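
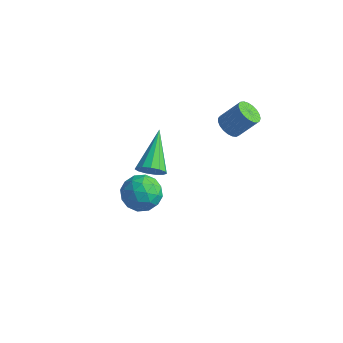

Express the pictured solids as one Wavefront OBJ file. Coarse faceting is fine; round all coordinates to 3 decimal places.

v -0.297 1.754 2.236
v 0.119 1.996 1.814
v 0.813 2.527 2.802
v 0.397 2.286 3.224
v -0.06 2.192 1.834
v 0.635 2.723 2.823
v -0.28 2.313 1.923
v 0.415 2.844 2.912
v -0.502 2.337 2.067
v 0.192 2.868 3.056
v -0.69 2.26 2.24
v 0.005 2.791 3.228
v -0.809 2.096 2.412
v -0.115 2.627 3.4
v -0.84 1.873 2.553
v -0.146 2.404 3.542
v -0.777 1.629 2.64
v -0.083 2.16 3.629
v -0.631 1.407 2.657
v 0.063 1.938 3.646
v -0.428 1.245 2.601
v 0.267 1.776 3.59
v -0.201 1.171 2.482
v 0.493 1.703 3.47
v 0.008 1.198 2.32
v 0.703 1.73 3.309
v 0.165 1.321 2.144
v 0.859 1.853 3.132
v 0.242 1.519 1.983
v 0.936 2.051 2.972
v 0.226 1.758 1.866
v 0.92 2.289 2.855
v -0.947 -3.116 2.836
v -0.314 -2.947 3.02
v -1.693 -1.444 3.864
v -0.381 -2.771 2.686
v -0.627 -2.705 2.399
v -0.974 -2.77 2.252
v -1.313 -2.944 2.29
v -1.536 -3.174 2.502
v -1.571 -3.385 2.819
v -1.409 -3.51 3.143
v -1.099 -3.511 3.369
v -0.741 -3.387 3.426
v -0.449 -3.176 3.296
v -4.062 -0.187 -2.695
v -3.151 0.239 -2.777
v -3.369 -1.559 -2.143
v -2.458 -1.133 -2.225
v -3.106 -0.807 -1.524
v -3.535 0.042 -1.865
v -2.985 -1.362 -3.055
v -3.414 -0.513 -3.396
v -2.486 -0.486 -3
v -2.56 -0.143 -2.054
v -3.96 -1.177 -2.866
v -4.034 -0.834 -1.92
v -3.667 0.147 -2.784
v -2.853 -1.467 -2.136
v -3.234 -1.275 -1.723
v -2.698 -1.024 -1.772
v -3.893 0.03 -2.248
v -3.357 0.281 -2.297
v -3.331 -0.334 -1.56
v -3.163 -1.601 -2.623
v -2.627 -1.35 -2.672
v -3.822 -0.296 -3.148
v -3.286 -0.045 -3.197
v -3.189 -0.986 -3.36
v -2.741 -0.029 -2.964
v -2.333 -0.836 -2.64
v -2.643 -0.97 -3.127
v -2.895 -0.472 -3.328
v -2.785 0.172 -2.408
v -2.377 -0.634 -2.083
v -2.758 -0.442 -1.671
v -3.01 0.056 -1.871
v -2.394 -0.254 -2.539
v -4.143 -0.686 -2.837
v -3.735 -1.492 -2.512
v -3.51 -1.376 -3.049
v -3.762 -0.878 -3.249
v -4.187 -0.484 -2.28
v -3.779 -1.291 -1.956
v -3.625 -0.848 -1.592
v -3.877 -0.35 -1.793
v -4.126 -1.066 -2.381
f 2 1 5
f 2 5 3
f 3 5 6
f 3 6 4
f 5 1 7
f 5 7 6
f 6 7 8
f 6 8 4
f 7 1 9
f 7 9 8
f 8 9 10
f 8 10 4
f 9 1 11
f 9 11 10
f 10 11 12
f 10 12 4
f 11 1 13
f 11 13 12
f 12 13 14
f 12 14 4
f 13 1 15
f 13 15 14
f 14 15 16
f 14 16 4
f 15 1 17
f 15 17 16
f 16 17 18
f 16 18 4
f 17 1 19
f 17 19 18
f 18 19 20
f 18 20 4
f 19 1 21
f 19 21 20
f 20 21 22
f 20 22 4
f 21 1 23
f 21 23 22
f 22 23 24
f 22 24 4
f 23 1 25
f 23 25 24
f 24 25 26
f 24 26 4
f 25 1 27
f 25 27 26
f 26 27 28
f 26 28 4
f 27 1 29
f 27 29 28
f 28 29 30
f 28 30 4
f 29 1 31
f 29 31 30
f 30 31 32
f 30 32 4
f 31 1 2
f 31 2 32
f 32 2 3
f 32 3 4
f 34 33 36
f 34 36 35
f 36 33 37
f 36 37 35
f 37 33 38
f 37 38 35
f 38 33 39
f 38 39 35
f 39 33 40
f 39 40 35
f 40 33 41
f 40 41 35
f 41 33 42
f 41 42 35
f 42 33 43
f 42 43 35
f 43 33 44
f 43 44 35
f 44 33 45
f 44 45 35
f 45 33 34
f 45 34 35
f 46 83 62
f 83 57 86
f 62 86 51
f 83 86 62
f 46 62 58
f 62 51 63
f 58 63 47
f 62 63 58
f 46 58 67
f 58 47 68
f 67 68 53
f 58 68 67
f 46 67 79
f 67 53 82
f 79 82 56
f 67 82 79
f 46 79 83
f 79 56 87
f 83 87 57
f 79 87 83
f 47 63 74
f 63 51 77
f 74 77 55
f 63 77 74
f 51 86 64
f 86 57 85
f 64 85 50
f 86 85 64
f 57 87 84
f 87 56 80
f 84 80 48
f 87 80 84
f 56 82 81
f 82 53 69
f 81 69 52
f 82 69 81
f 53 68 73
f 68 47 70
f 73 70 54
f 68 70 73
f 49 75 61
f 75 55 76
f 61 76 50
f 75 76 61
f 49 61 59
f 61 50 60
f 59 60 48
f 61 60 59
f 49 59 66
f 59 48 65
f 66 65 52
f 59 65 66
f 49 66 71
f 66 52 72
f 71 72 54
f 66 72 71
f 49 71 75
f 71 54 78
f 75 78 55
f 71 78 75
f 50 76 64
f 76 55 77
f 64 77 51
f 76 77 64
f 48 60 84
f 60 50 85
f 84 85 57
f 60 85 84
f 52 65 81
f 65 48 80
f 81 80 56
f 65 80 81
f 54 72 73
f 72 52 69
f 73 69 53
f 72 69 73
f 55 78 74
f 78 54 70
f 74 70 47
f 78 70 74



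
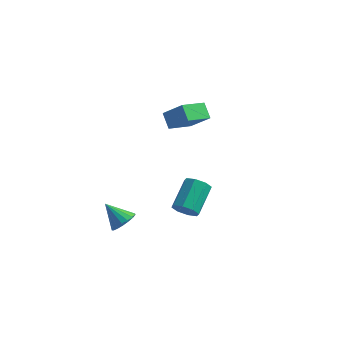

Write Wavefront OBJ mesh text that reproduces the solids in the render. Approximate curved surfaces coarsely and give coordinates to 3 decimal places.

v -2.165 2.053 -0.732
v -2.728 2.595 -0.061
v -1.507 3.425 -1.288
v -2.07 3.967 -0.617
v -1.03 1.933 0.317
v -1.593 2.475 0.988
v -0.372 3.305 -0.239
v -0.935 3.847 0.432
v 0.843 -2.922 -2.512
v 1.368 -3.191 -2.081
v 1.401 -1.647 -1.157
v 0.877 -1.378 -1.588
v 1.573 -2.928 -2.529
v 1.607 -1.383 -1.605
v 1.351 -2.661 -2.967
v 1.384 -1.117 -2.043
v 0.831 -2.547 -3.138
v 0.865 -1.003 -2.214
v 0.319 -2.653 -2.943
v 0.352 -1.109 -2.019
v 0.113 -2.917 -2.495
v 0.147 -1.372 -1.571
v 0.336 -3.183 -2.057
v 0.369 -1.639 -1.133
v 0.855 -3.297 -1.886
v 0.889 -1.753 -0.962
v -2.117 -3.712 -3.759
v -1.674 -4.072 -3.257
v -3.163 -3.608 -2.761
v -1.593 -3.721 -3.209
v -1.632 -3.367 -3.286
v -1.782 -3.093 -3.472
v -2.008 -2.96 -3.723
v -2.26 -3 -3.983
v -2.479 -3.202 -4.191
v -2.614 -3.521 -4.301
v -2.636 -3.884 -4.286
v -2.539 -4.207 -4.151
v -2.345 -4.417 -3.925
v -2.099 -4.465 -3.662
v -1.856 -4.341 -3.421
f 2 4 1
f 5 2 1
f 1 4 3
f 3 5 1
f 2 8 4
f 6 2 5
f 6 8 2
f 4 8 3
f 7 5 3
f 3 8 7
f 7 6 5
f 8 6 7
f 10 9 13
f 10 13 11
f 11 13 14
f 11 14 12
f 13 9 15
f 13 15 14
f 14 15 16
f 14 16 12
f 15 9 17
f 15 17 16
f 16 17 18
f 16 18 12
f 17 9 19
f 17 19 18
f 18 19 20
f 18 20 12
f 19 9 21
f 19 21 20
f 20 21 22
f 20 22 12
f 21 9 23
f 21 23 22
f 22 23 24
f 22 24 12
f 23 9 25
f 23 25 24
f 24 25 26
f 24 26 12
f 25 9 10
f 25 10 26
f 26 10 11
f 26 11 12
f 28 27 30
f 28 30 29
f 30 27 31
f 30 31 29
f 31 27 32
f 31 32 29
f 32 27 33
f 32 33 29
f 33 27 34
f 33 34 29
f 34 27 35
f 34 35 29
f 35 27 36
f 35 36 29
f 36 27 37
f 36 37 29
f 37 27 38
f 37 38 29
f 38 27 39
f 38 39 29
f 39 27 40
f 39 40 29
f 40 27 41
f 40 41 29
f 41 27 28
f 41 28 29



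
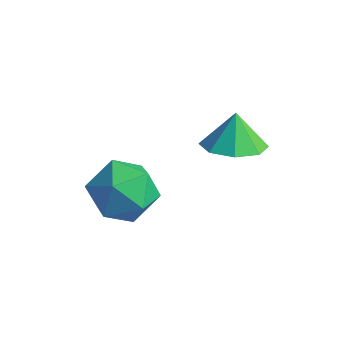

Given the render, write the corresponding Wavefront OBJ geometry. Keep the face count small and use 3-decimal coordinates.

v 2.933 0.571 -1.67
v 3.781 1.206 -1.72
v 2.687 0.989 -0.53
v 3.108 1.564 -1.997
v 2.332 1.34 -2.083
v 1.909 0.666 -1.927
v 2.086 -0.064 -1.621
v 2.759 -0.423 -1.344
v 3.534 -0.199 -1.258
v 3.957 0.475 -1.414
v 0.803 -1.665 -3.8
v 1.845 -1.607 -3.148
v 0.115 -3.073 -2.572
v 1.157 -3.015 -1.92
v 0.365 -2.073 -1.901
v 0.791 -1.203 -2.66
v 1.169 -3.477 -3.06
v 1.595 -2.607 -3.819
v 2.071 -2.727 -2.691
v 1.575 -1.859 -1.975
v 0.385 -2.821 -3.745
v -0.111 -1.953 -3.029
f 2 1 4
f 2 4 3
f 4 1 5
f 4 5 3
f 5 1 6
f 5 6 3
f 6 1 7
f 6 7 3
f 7 1 8
f 7 8 3
f 8 1 9
f 8 9 3
f 9 1 10
f 9 10 3
f 10 1 2
f 10 2 3
f 11 22 16
f 11 16 12
f 11 12 18
f 11 18 21
f 11 21 22
f 12 16 20
f 16 22 15
f 22 21 13
f 21 18 17
f 18 12 19
f 14 20 15
f 14 15 13
f 14 13 17
f 14 17 19
f 14 19 20
f 15 20 16
f 13 15 22
f 17 13 21
f 19 17 18
f 20 19 12



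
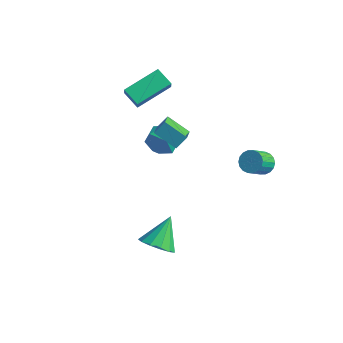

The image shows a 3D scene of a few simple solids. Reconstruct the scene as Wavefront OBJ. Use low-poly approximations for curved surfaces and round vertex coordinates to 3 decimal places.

v 3.613 1.552 0.061
v 4.231 1.736 0.306
v 4.165 0.713 1.244
v 3.547 0.528 0.999
v 4.038 1.904 0.475
v 3.971 0.881 1.414
v 3.76 2.002 0.563
v 3.694 0.979 1.501
v 3.454 2.011 0.55
v 3.387 0.988 1.489
v 3.178 1.929 0.441
v 3.112 0.905 1.38
v 2.99 1.772 0.257
v 2.923 0.749 1.195
v 2.924 1.572 0.034
v 2.858 0.548 0.972
v 2.995 1.367 -0.184
v 2.929 0.344 0.754
v 3.189 1.199 -0.354
v 3.122 0.176 0.585
v 3.466 1.101 -0.441
v 3.4 0.078 0.497
v 3.773 1.092 -0.429
v 3.706 0.069 0.51
v 4.048 1.175 -0.32
v 3.982 0.151 0.619
v 4.237 1.331 -0.135
v 4.17 0.308 0.803
v 4.302 1.532 0.088
v 4.236 0.508 1.026
v -1.853 -0.196 1.235
v -1.584 0.366 1.856
v -0.619 0.035 0.49
v -0.349 0.597 1.111
v -1.271 -1.197 1.889
v -1.001 -0.635 2.51
v -0.036 -0.966 1.144
v 0.233 -0.404 1.765
v -4.305 0.203 2.411
v -3.593 2.157 3.098
v -3.29 0.012 1.904
v -2.578 1.966 2.591
v -4.022 -0.146 3.109
v -3.31 1.808 3.796
v -3.007 -0.337 2.602
v -2.295 1.617 3.289
v 1.109 -4.137 -3.876
v 1.754 -4.658 -3.281
v 0.991 -2.783 -2.564
v 2.078 -4.313 -3.608
v 2.094 -3.912 -4.02
v 1.797 -3.583 -4.386
v 1.283 -3.43 -4.591
v 0.713 -3.502 -4.568
v 0.269 -3.775 -4.326
v 0.092 -4.163 -3.941
v 0.238 -4.543 -3.536
v 0.66 -4.795 -3.238
v 1.226 -4.837 -3.143
v -3.894 2.121 -1.759
v -3.088 2.798 -2.014
v -2.912 0.762 -2.266
v -2.106 1.439 -2.521
v -2.378 1.287 -1.484
v -2.985 2.128 -1.171
v -3.015 1.432 -3.109
v -3.622 2.273 -2.796
v -2.545 2.373 -2.849
v -2.151 2.283 -1.844
v -3.849 1.277 -2.436
v -3.455 1.187 -1.431
f 2 1 5
f 2 5 3
f 3 5 6
f 3 6 4
f 5 1 7
f 5 7 6
f 6 7 8
f 6 8 4
f 7 1 9
f 7 9 8
f 8 9 10
f 8 10 4
f 9 1 11
f 9 11 10
f 10 11 12
f 10 12 4
f 11 1 13
f 11 13 12
f 12 13 14
f 12 14 4
f 13 1 15
f 13 15 14
f 14 15 16
f 14 16 4
f 15 1 17
f 15 17 16
f 16 17 18
f 16 18 4
f 17 1 19
f 17 19 18
f 18 19 20
f 18 20 4
f 19 1 21
f 19 21 20
f 20 21 22
f 20 22 4
f 21 1 23
f 21 23 22
f 22 23 24
f 22 24 4
f 23 1 25
f 23 25 24
f 24 25 26
f 24 26 4
f 25 1 27
f 25 27 26
f 26 27 28
f 26 28 4
f 27 1 29
f 27 29 28
f 28 29 30
f 28 30 4
f 29 1 2
f 29 2 30
f 30 2 3
f 30 3 4
f 32 34 31
f 35 32 31
f 31 34 33
f 33 35 31
f 32 38 34
f 36 32 35
f 36 38 32
f 34 38 33
f 37 35 33
f 33 38 37
f 37 36 35
f 38 36 37
f 40 42 39
f 43 40 39
f 39 42 41
f 41 43 39
f 40 46 42
f 44 40 43
f 44 46 40
f 42 46 41
f 45 43 41
f 41 46 45
f 45 44 43
f 46 44 45
f 48 47 50
f 48 50 49
f 50 47 51
f 50 51 49
f 51 47 52
f 51 52 49
f 52 47 53
f 52 53 49
f 53 47 54
f 53 54 49
f 54 47 55
f 54 55 49
f 55 47 56
f 55 56 49
f 56 47 57
f 56 57 49
f 57 47 58
f 57 58 49
f 58 47 59
f 58 59 49
f 59 47 48
f 59 48 49
f 60 71 65
f 60 65 61
f 60 61 67
f 60 67 70
f 60 70 71
f 61 65 69
f 65 71 64
f 71 70 62
f 70 67 66
f 67 61 68
f 63 69 64
f 63 64 62
f 63 62 66
f 63 66 68
f 63 68 69
f 64 69 65
f 62 64 71
f 66 62 70
f 68 66 67
f 69 68 61



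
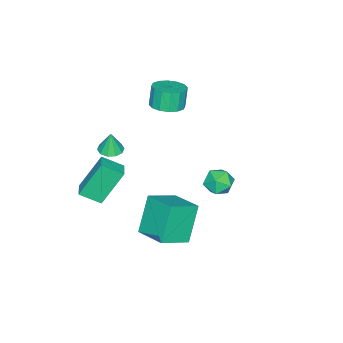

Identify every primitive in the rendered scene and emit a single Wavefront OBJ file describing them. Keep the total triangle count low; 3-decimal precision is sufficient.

v -3.788 -2.351 1.754
v -3.041 -2.705 1.952
v -3.365 -2.762 3.065
v -4.112 -2.409 2.866
v -2.977 -2.271 1.994
v -3.3 -2.329 3.106
v -3.13 -1.859 1.971
v -3.453 -1.917 3.083
v -3.459 -1.579 1.889
v -3.783 -1.637 3.002
v -3.877 -1.506 1.772
v -4.2 -1.564 2.884
v -4.271 -1.659 1.649
v -4.594 -1.717 2.762
v -4.535 -1.998 1.555
v -4.859 -2.055 2.668
v -4.6 -2.431 1.514
v -4.923 -2.489 2.626
v -4.447 -2.843 1.537
v -4.77 -2.901 2.649
v -4.117 -3.123 1.618
v -4.441 -3.181 2.731
v -3.7 -3.196 1.736
v -4.023 -3.254 2.848
v -3.306 -3.043 1.858
v -3.629 -3.101 2.971
v -0.891 -0.15 -1.686
v 0.417 -0.811 -0.972
v -0.34 1.383 -1.275
v 0.967 0.722 -0.561
v 0.133 -0.042 -3.459
v 1.44 -0.703 -2.745
v 0.683 1.491 -3.048
v 1.991 0.83 -2.334
v -0.155 2.917 2.065
v 0.253 3.356 1.569
v -0.073 1.944 1.271
v 0.335 2.383 0.775
v 0.65 2.167 1.453
v 0.599 2.769 1.944
v -0.419 2.531 0.896
v -0.47 3.133 1.387
v 0.09 3.118 0.847
v 0.75 2.893 1.191
v -0.57 2.407 1.649
v 0.09 2.182 1.993
v -0.441 -3.327 0.61
v -0.074 -3.827 0.618
v -0.419 -3.293 1.73
v 0.15 -3.517 0.605
v 0.148 -3.134 0.593
v -0.078 -2.824 0.588
v -0.443 -2.707 0.592
v -0.807 -2.827 0.602
v -1.031 -3.137 0.616
v -1.029 -3.52 0.627
v -0.803 -3.829 0.632
v -0.438 -3.947 0.629
v 0.818 -4.289 -1.579
v -0.052 -3.592 0.212
v 0.358 -3.361 -2.164
v -0.512 -2.663 -0.373
v 1.552 -3.817 -1.407
v 0.682 -3.119 0.384
v 1.092 -2.888 -1.992
v 0.222 -2.191 -0.201
f 2 1 5
f 2 5 3
f 3 5 6
f 3 6 4
f 5 1 7
f 5 7 6
f 6 7 8
f 6 8 4
f 7 1 9
f 7 9 8
f 8 9 10
f 8 10 4
f 9 1 11
f 9 11 10
f 10 11 12
f 10 12 4
f 11 1 13
f 11 13 12
f 12 13 14
f 12 14 4
f 13 1 15
f 13 15 14
f 14 15 16
f 14 16 4
f 15 1 17
f 15 17 16
f 16 17 18
f 16 18 4
f 17 1 19
f 17 19 18
f 18 19 20
f 18 20 4
f 19 1 21
f 19 21 20
f 20 21 22
f 20 22 4
f 21 1 23
f 21 23 22
f 22 23 24
f 22 24 4
f 23 1 25
f 23 25 24
f 24 25 26
f 24 26 4
f 25 1 2
f 25 2 26
f 26 2 3
f 26 3 4
f 28 30 27
f 31 28 27
f 27 30 29
f 29 31 27
f 28 34 30
f 32 28 31
f 32 34 28
f 30 34 29
f 33 31 29
f 29 34 33
f 33 32 31
f 34 32 33
f 35 46 40
f 35 40 36
f 35 36 42
f 35 42 45
f 35 45 46
f 36 40 44
f 40 46 39
f 46 45 37
f 45 42 41
f 42 36 43
f 38 44 39
f 38 39 37
f 38 37 41
f 38 41 43
f 38 43 44
f 39 44 40
f 37 39 46
f 41 37 45
f 43 41 42
f 44 43 36
f 48 47 50
f 48 50 49
f 50 47 51
f 50 51 49
f 51 47 52
f 51 52 49
f 52 47 53
f 52 53 49
f 53 47 54
f 53 54 49
f 54 47 55
f 54 55 49
f 55 47 56
f 55 56 49
f 56 47 57
f 56 57 49
f 57 47 58
f 57 58 49
f 58 47 48
f 58 48 49
f 60 62 59
f 63 60 59
f 59 62 61
f 61 63 59
f 60 66 62
f 64 60 63
f 64 66 60
f 62 66 61
f 65 63 61
f 61 66 65
f 65 64 63
f 66 64 65



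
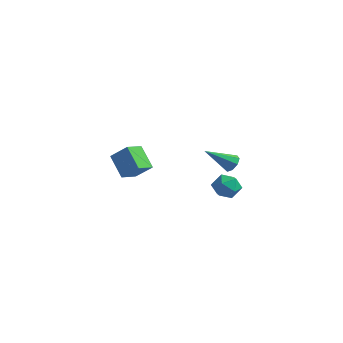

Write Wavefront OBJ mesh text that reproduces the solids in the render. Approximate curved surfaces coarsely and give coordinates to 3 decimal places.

v 2.466 2.549 -1.249
v 2.806 2.649 -0.842
v 1.594 1.531 -0.271
v 2.488 2.913 -0.851
v 2.157 2.964 -1.093
v 2.007 2.772 -1.427
v 2.125 2.45 -1.656
v 2.443 2.186 -1.648
v 2.775 2.135 -1.406
v 2.925 2.327 -1.072
v 2.921 2.053 -1.819
v 3.417 1.522 -1.54
v 2.543 1.238 -2.7
v 3.039 0.707 -2.421
v 2.416 0.915 -2.004
v 2.65 1.419 -1.459
v 3.31 1.341 -2.781
v 3.544 1.845 -2.236
v 3.657 1.082 -2.134
v 3.105 0.819 -1.654
v 2.855 1.941 -2.586
v 2.303 1.678 -2.106
v -3.337 1.455 -3.537
v -4.35 1.849 -2.534
v -3.27 2.479 -3.872
v -4.284 2.873 -2.869
v -2.436 1.667 -2.711
v -3.45 2.061 -1.708
v -2.37 2.691 -3.046
v -3.383 3.085 -2.043
f 2 1 4
f 2 4 3
f 4 1 5
f 4 5 3
f 5 1 6
f 5 6 3
f 6 1 7
f 6 7 3
f 7 1 8
f 7 8 3
f 8 1 9
f 8 9 3
f 9 1 10
f 9 10 3
f 10 1 2
f 10 2 3
f 11 22 16
f 11 16 12
f 11 12 18
f 11 18 21
f 11 21 22
f 12 16 20
f 16 22 15
f 22 21 13
f 21 18 17
f 18 12 19
f 14 20 15
f 14 15 13
f 14 13 17
f 14 17 19
f 14 19 20
f 15 20 16
f 13 15 22
f 17 13 21
f 19 17 18
f 20 19 12
f 24 26 23
f 27 24 23
f 23 26 25
f 25 27 23
f 24 30 26
f 28 24 27
f 28 30 24
f 26 30 25
f 29 27 25
f 25 30 29
f 29 28 27
f 30 28 29



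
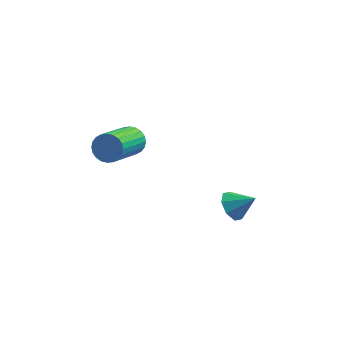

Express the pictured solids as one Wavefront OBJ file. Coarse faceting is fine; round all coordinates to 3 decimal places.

v 1.375 2.563 -2.552
v 1.743 2.372 -3.053
v 2.185 2.537 -1.948
v 1.725 2.867 -3.008
v 1.502 3.184 -2.695
v 1.205 3.137 -2.299
v 1.008 2.753 -2.051
v 1.026 2.258 -2.096
v 1.249 1.941 -2.408
v 1.546 1.989 -2.805
v -2.642 4.521 -1.192
v -2.18 4.221 -1.477
v -2.676 2.639 -0.613
v -3.138 2.939 -0.328
v -2.07 4.297 -1.275
v -2.566 2.714 -0.411
v -2.047 4.407 -1.06
v -2.543 2.824 -0.197
v -2.115 4.534 -0.866
v -2.61 2.951 -0.002
v -2.263 4.659 -0.721
v -2.758 3.077 0.142
v -2.468 4.764 -0.648
v -2.964 3.181 0.215
v -2.7 4.831 -0.658
v -3.196 3.248 0.206
v -2.924 4.851 -0.749
v -3.419 3.269 0.115
v -3.104 4.821 -0.907
v -3.6 3.239 -0.043
v -3.214 4.746 -1.109
v -3.71 3.163 -0.245
v -3.237 4.636 -1.323
v -3.733 3.053 -0.46
v -3.17 4.509 -1.518
v -3.665 2.926 -0.654
v -3.022 4.383 -1.662
v -3.517 2.801 -0.799
v -2.816 4.279 -1.735
v -3.312 2.696 -0.872
v -2.584 4.212 -1.726
v -3.08 2.629 -0.862
v -2.361 4.191 -1.635
v -2.856 2.609 -0.771
f 2 1 4
f 2 4 3
f 4 1 5
f 4 5 3
f 5 1 6
f 5 6 3
f 6 1 7
f 6 7 3
f 7 1 8
f 7 8 3
f 8 1 9
f 8 9 3
f 9 1 10
f 9 10 3
f 10 1 2
f 10 2 3
f 12 11 15
f 12 15 13
f 13 15 16
f 13 16 14
f 15 11 17
f 15 17 16
f 16 17 18
f 16 18 14
f 17 11 19
f 17 19 18
f 18 19 20
f 18 20 14
f 19 11 21
f 19 21 20
f 20 21 22
f 20 22 14
f 21 11 23
f 21 23 22
f 22 23 24
f 22 24 14
f 23 11 25
f 23 25 24
f 24 25 26
f 24 26 14
f 25 11 27
f 25 27 26
f 26 27 28
f 26 28 14
f 27 11 29
f 27 29 28
f 28 29 30
f 28 30 14
f 29 11 31
f 29 31 30
f 30 31 32
f 30 32 14
f 31 11 33
f 31 33 32
f 32 33 34
f 32 34 14
f 33 11 35
f 33 35 34
f 34 35 36
f 34 36 14
f 35 11 37
f 35 37 36
f 36 37 38
f 36 38 14
f 37 11 39
f 37 39 38
f 38 39 40
f 38 40 14
f 39 11 41
f 39 41 40
f 40 41 42
f 40 42 14
f 41 11 43
f 41 43 42
f 42 43 44
f 42 44 14
f 43 11 12
f 43 12 44
f 44 12 13
f 44 13 14



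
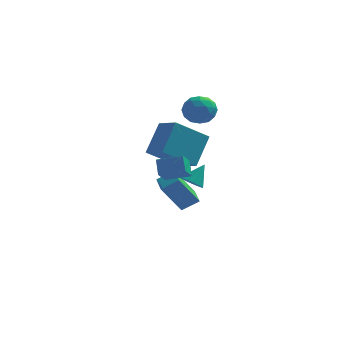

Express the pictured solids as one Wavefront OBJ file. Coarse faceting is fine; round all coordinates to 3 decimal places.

v 0.142 1.121 -0.219
v 0.616 2.347 1.276
v -0.81 2.074 -0.698
v -0.336 3.3 0.796
v 1.656 2.02 -1.436
v 2.13 3.246 0.058
v 0.704 2.973 -1.916
v 1.178 4.199 -0.421
v 1.073 1.992 2.742
v 1.711 2.584 2.986
v 1.869 1.616 1.574
v 2.507 2.208 1.818
v 2.368 1.464 2.312
v 1.876 1.697 3.035
v 1.704 2.503 1.525
v 1.212 2.736 2.248
v 2.101 2.9 2.234
v 2.512 2.258 2.72
v 1.068 1.942 1.84
v 1.479 1.3 2.326
v 1.322 2.321 2.967
v 2.258 1.879 1.593
v 2.176 1.441 1.884
v 2.551 1.789 2.027
v 1.419 1.8 2.995
v 1.794 2.148 3.139
v 2.18 1.489 2.743
v 1.786 2.052 1.421
v 2.161 2.4 1.565
v 1.029 2.411 2.533
v 1.404 2.759 2.676
v 1.4 2.711 1.817
v 1.927 2.855 2.668
v 2.394 2.634 1.981
v 1.922 2.808 1.809
v 1.633 2.944 2.234
v 2.168 2.478 2.954
v 2.636 2.256 2.267
v 2.554 1.819 2.558
v 2.265 1.956 2.982
v 2.397 2.663 2.512
v 0.944 1.944 2.293
v 1.412 1.722 1.606
v 1.315 2.244 1.578
v 1.026 2.381 2.002
v 1.186 1.566 2.579
v 1.653 1.345 1.892
v 1.947 1.256 2.326
v 1.658 1.392 2.751
v 1.183 1.537 2.048
v -0.078 2.056 -3.139
v 0.779 2.269 -2.572
v -0.457 3.151 -2.98
v 0.401 3.365 -2.413
v 0.859 2.615 -4.767
v 1.717 2.829 -4.2
v 0.481 3.711 -4.608
v 1.338 3.924 -4.041
v 0.833 -2.67 -0.357
v 0.651 -3.58 0.339
v 0.65 -2.1 0.342
v 0.468 -3.01 1.038
v 2.052 -2.67 -0.038
v 1.87 -3.58 0.658
v 1.869 -2.1 0.661
v 1.687 -3.01 1.357
v 1.657 0.189 -1.752
v 2.022 0.528 -2.17
v 2.203 0.791 -0.788
v 1.744 0.713 -2.127
v 1.443 0.757 -1.985
v 1.199 0.649 -1.779
v 1.078 0.418 -1.567
v 1.112 0.126 -1.404
v 1.293 -0.15 -1.334
v 1.571 -0.334 -1.376
v 1.872 -0.378 -1.519
v 2.116 -0.27 -1.725
v 2.237 -0.039 -1.937
v 2.203 0.253 -2.1
f 2 4 1
f 5 2 1
f 1 4 3
f 3 5 1
f 2 8 4
f 6 2 5
f 6 8 2
f 4 8 3
f 7 5 3
f 3 8 7
f 7 6 5
f 8 6 7
f 9 46 25
f 46 20 49
f 25 49 14
f 46 49 25
f 9 25 21
f 25 14 26
f 21 26 10
f 25 26 21
f 9 21 30
f 21 10 31
f 30 31 16
f 21 31 30
f 9 30 42
f 30 16 45
f 42 45 19
f 30 45 42
f 9 42 46
f 42 19 50
f 46 50 20
f 42 50 46
f 10 26 37
f 26 14 40
f 37 40 18
f 26 40 37
f 14 49 27
f 49 20 48
f 27 48 13
f 49 48 27
f 20 50 47
f 50 19 43
f 47 43 11
f 50 43 47
f 19 45 44
f 45 16 32
f 44 32 15
f 45 32 44
f 16 31 36
f 31 10 33
f 36 33 17
f 31 33 36
f 12 38 24
f 38 18 39
f 24 39 13
f 38 39 24
f 12 24 22
f 24 13 23
f 22 23 11
f 24 23 22
f 12 22 29
f 22 11 28
f 29 28 15
f 22 28 29
f 12 29 34
f 29 15 35
f 34 35 17
f 29 35 34
f 12 34 38
f 34 17 41
f 38 41 18
f 34 41 38
f 13 39 27
f 39 18 40
f 27 40 14
f 39 40 27
f 11 23 47
f 23 13 48
f 47 48 20
f 23 48 47
f 15 28 44
f 28 11 43
f 44 43 19
f 28 43 44
f 17 35 36
f 35 15 32
f 36 32 16
f 35 32 36
f 18 41 37
f 41 17 33
f 37 33 10
f 41 33 37
f 52 54 51
f 55 52 51
f 51 54 53
f 53 55 51
f 52 58 54
f 56 52 55
f 56 58 52
f 54 58 53
f 57 55 53
f 53 58 57
f 57 56 55
f 58 56 57
f 60 62 59
f 63 60 59
f 59 62 61
f 61 63 59
f 60 66 62
f 64 60 63
f 64 66 60
f 62 66 61
f 65 63 61
f 61 66 65
f 65 64 63
f 66 64 65
f 68 67 70
f 68 70 69
f 70 67 71
f 70 71 69
f 71 67 72
f 71 72 69
f 72 67 73
f 72 73 69
f 73 67 74
f 73 74 69
f 74 67 75
f 74 75 69
f 75 67 76
f 75 76 69
f 76 67 77
f 76 77 69
f 77 67 78
f 77 78 69
f 78 67 79
f 78 79 69
f 79 67 80
f 79 80 69
f 80 67 68
f 80 68 69



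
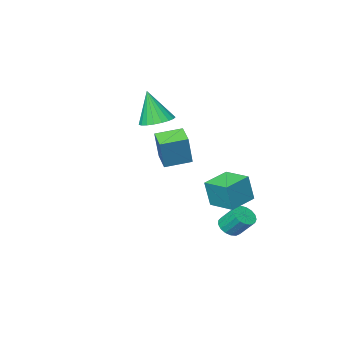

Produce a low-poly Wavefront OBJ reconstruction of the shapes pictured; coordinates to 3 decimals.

v -3.728 2.245 -3.502
v -3.087 2.173 -3.229
v -3.432 2.983 -2.205
v -4.072 3.055 -2.478
v -3.059 2.44 -3.431
v -3.404 3.249 -2.406
v -3.184 2.662 -3.648
v -3.529 3.471 -2.624
v -3.434 2.788 -3.832
v -3.779 3.598 -2.808
v -3.751 2.79 -3.941
v -4.096 3.6 -2.916
v -4.063 2.668 -3.949
v -4.407 3.477 -2.924
v -4.298 2.448 -3.854
v -4.642 3.258 -2.83
v -4.402 2.182 -3.679
v -4.747 2.992 -2.655
v -4.352 1.931 -3.464
v -4.697 2.74 -2.44
v -4.159 1.751 -3.257
v -4.503 2.561 -2.233
v -3.867 1.685 -3.106
v -4.212 2.494 -2.082
v -3.543 1.747 -3.046
v -3.888 2.556 -2.022
v -3.262 1.923 -3.091
v -3.606 2.733 -2.067
v -2.475 -2.63 2.455
v -1.514 -2.569 2.34
v -2.205 -3.17 4.425
v -1.609 -2.194 2.456
v -1.853 -1.895 2.571
v -2.206 -1.723 2.667
v -2.604 -1.708 2.725
v -2.981 -1.852 2.738
v -3.27 -2.131 2.701
v -3.421 -2.496 2.622
v -3.409 -2.885 2.514
v -3.236 -3.229 2.396
v -2.931 -3.47 2.288
v -2.547 -3.566 2.209
v -2.151 -3.5 2.173
v -1.811 -3.283 2.185
v -1.586 -2.954 2.244
v -4.181 1.744 -1.494
v -3.883 1.65 0.054
v -4.502 3.232 -1.342
v -4.204 3.139 0.206
v -2.656 2.101 -1.766
v -2.358 2.008 -0.218
v -2.977 3.59 -1.614
v -2.679 3.496 -0.066
v -1.276 2.116 2.274
v -0.819 2.46 3.991
v -0.939 3.153 1.976
v -0.482 3.497 3.693
v 0.022 1.623 2.027
v 0.479 1.967 3.744
v 0.359 2.66 1.729
v 0.816 3.004 3.446
f 2 1 5
f 2 5 3
f 3 5 6
f 3 6 4
f 5 1 7
f 5 7 6
f 6 7 8
f 6 8 4
f 7 1 9
f 7 9 8
f 8 9 10
f 8 10 4
f 9 1 11
f 9 11 10
f 10 11 12
f 10 12 4
f 11 1 13
f 11 13 12
f 12 13 14
f 12 14 4
f 13 1 15
f 13 15 14
f 14 15 16
f 14 16 4
f 15 1 17
f 15 17 16
f 16 17 18
f 16 18 4
f 17 1 19
f 17 19 18
f 18 19 20
f 18 20 4
f 19 1 21
f 19 21 20
f 20 21 22
f 20 22 4
f 21 1 23
f 21 23 22
f 22 23 24
f 22 24 4
f 23 1 25
f 23 25 24
f 24 25 26
f 24 26 4
f 25 1 27
f 25 27 26
f 26 27 28
f 26 28 4
f 27 1 2
f 27 2 28
f 28 2 3
f 28 3 4
f 30 29 32
f 30 32 31
f 32 29 33
f 32 33 31
f 33 29 34
f 33 34 31
f 34 29 35
f 34 35 31
f 35 29 36
f 35 36 31
f 36 29 37
f 36 37 31
f 37 29 38
f 37 38 31
f 38 29 39
f 38 39 31
f 39 29 40
f 39 40 31
f 40 29 41
f 40 41 31
f 41 29 42
f 41 42 31
f 42 29 43
f 42 43 31
f 43 29 44
f 43 44 31
f 44 29 45
f 44 45 31
f 45 29 30
f 45 30 31
f 47 49 46
f 50 47 46
f 46 49 48
f 48 50 46
f 47 53 49
f 51 47 50
f 51 53 47
f 49 53 48
f 52 50 48
f 48 53 52
f 52 51 50
f 53 51 52
f 55 57 54
f 58 55 54
f 54 57 56
f 56 58 54
f 55 61 57
f 59 55 58
f 59 61 55
f 57 61 56
f 60 58 56
f 56 61 60
f 60 59 58
f 61 59 60



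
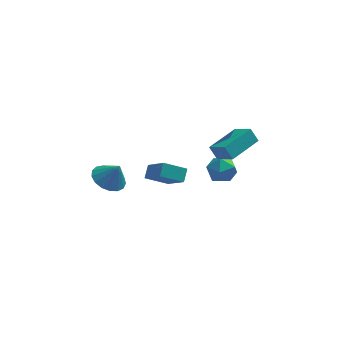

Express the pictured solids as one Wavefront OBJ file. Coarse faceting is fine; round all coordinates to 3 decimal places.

v -3.691 1.245 -2.559
v -2.818 1.256 -3.004
v -3.109 1.075 -1.421
v -2.895 1.706 -2.897
v -3.154 2.051 -2.713
v -3.537 2.211 -2.494
v -3.954 2.15 -2.289
v -4.312 1.882 -2.147
v -4.527 1.468 -2.099
v -4.551 1.003 -2.156
v -4.377 0.593 -2.306
v -4.047 0.333 -2.514
v -3.635 0.282 -2.732
v -3.236 0.452 -2.911
v -2.941 0.803 -3.009
v 1.836 4.048 -3.504
v 2.757 3.907 -3.418
v 1.703 2.733 -4.242
v 2.624 2.592 -4.156
v 2.073 2.556 -3.401
v 2.155 3.369 -2.945
v 2.305 3.271 -4.715
v 2.387 4.084 -4.259
v 3.047 3.427 -4.167
v 2.903 2.985 -3.354
v 1.557 3.655 -4.306
v 1.413 3.213 -3.493
v -0.604 2.829 -4.503
v -1.831 2.693 -3.865
v -0.404 3.469 -3.981
v -1.631 3.333 -3.343
v 0.171 1.587 -3.277
v -1.056 1.451 -2.639
v 0.371 2.227 -2.755
v -0.856 2.091 -2.117
v 1.574 3.589 -2.182
v 2.32 2.696 -1.459
v 3.009 5.012 -1.906
v 3.756 4.119 -1.183
v 1.984 3.321 -2.937
v 2.731 2.428 -2.214
v 3.42 4.744 -2.661
v 4.166 3.851 -1.938
f 2 1 4
f 2 4 3
f 4 1 5
f 4 5 3
f 5 1 6
f 5 6 3
f 6 1 7
f 6 7 3
f 7 1 8
f 7 8 3
f 8 1 9
f 8 9 3
f 9 1 10
f 9 10 3
f 10 1 11
f 10 11 3
f 11 1 12
f 11 12 3
f 12 1 13
f 12 13 3
f 13 1 14
f 13 14 3
f 14 1 15
f 14 15 3
f 15 1 2
f 15 2 3
f 16 27 21
f 16 21 17
f 16 17 23
f 16 23 26
f 16 26 27
f 17 21 25
f 21 27 20
f 27 26 18
f 26 23 22
f 23 17 24
f 19 25 20
f 19 20 18
f 19 18 22
f 19 22 24
f 19 24 25
f 20 25 21
f 18 20 27
f 22 18 26
f 24 22 23
f 25 24 17
f 29 31 28
f 32 29 28
f 28 31 30
f 30 32 28
f 29 35 31
f 33 29 32
f 33 35 29
f 31 35 30
f 34 32 30
f 30 35 34
f 34 33 32
f 35 33 34
f 37 39 36
f 40 37 36
f 36 39 38
f 38 40 36
f 37 43 39
f 41 37 40
f 41 43 37
f 39 43 38
f 42 40 38
f 38 43 42
f 42 41 40
f 43 41 42



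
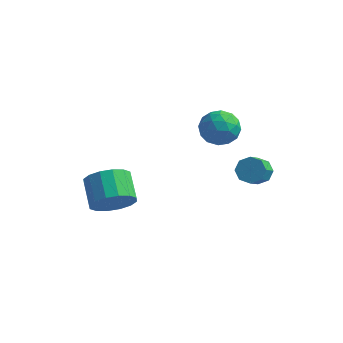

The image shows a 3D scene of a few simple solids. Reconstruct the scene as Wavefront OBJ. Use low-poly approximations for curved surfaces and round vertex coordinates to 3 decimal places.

v 0.311 1.274 -1.469
v 0.637 1.627 -1.047
v 0.675 0.64 -0.249
v 0.349 0.286 -0.671
v 0.152 1.66 -0.984
v 0.19 0.673 -0.186
v -0.239 1.466 -1.205
v -0.201 0.479 -0.407
v -0.309 1.159 -1.581
v -0.271 0.172 -0.783
v -0.015 0.92 -1.891
v 0.023 -0.067 -1.093
v 0.47 0.887 -1.954
v 0.508 -0.1 -1.156
v 0.861 1.081 -1.733
v 0.899 0.094 -0.935
v 0.931 1.388 -1.357
v 0.969 0.401 -0.559
v -1.187 1.046 1.894
v -0.353 0.73 1.849
v -1.647 -0.05 1.071
v -0.813 -0.366 1.026
v -1.26 -0.395 1.799
v -0.975 0.283 2.308
v -1.025 0.397 0.612
v -0.74 1.075 1.121
v -0.252 0.329 1.056
v -0.397 -0.16 1.79
v -1.603 0.84 1.13
v -1.748 0.351 1.864
v -0.729 0.985 1.944
v -1.271 -0.305 0.976
v -1.533 -0.321 1.431
v -1.043 -0.507 1.404
v -1.096 0.722 2.213
v -0.605 0.536 2.187
v -1.138 -0.125 2.158
v -1.395 0.144 0.733
v -0.904 -0.042 0.707
v -0.957 1.187 1.516
v -0.467 1.001 1.489
v -0.862 0.805 0.762
v -0.18 0.563 1.451
v -0.45 -0.082 0.968
v -0.575 0.367 0.724
v -0.408 0.765 1.023
v -0.265 0.275 1.882
v -0.536 -0.369 1.399
v -0.798 -0.386 1.853
v -0.631 0.012 2.152
v -0.206 0.039 1.417
v -1.464 1.049 1.521
v -1.735 0.405 1.038
v -1.369 0.668 0.768
v -1.202 1.066 1.067
v -1.55 0.762 1.952
v -1.82 0.117 1.469
v -1.592 -0.085 1.897
v -1.425 0.313 2.196
v -1.794 0.641 1.503
v -3.552 -4.201 -0.56
v -2.86 -4.159 0.089
v -3.536 -3.238 0.75
v -4.228 -3.279 0.1
v -2.737 -3.826 -0.25
v -3.412 -2.904 0.411
v -2.831 -3.592 -0.672
v -3.507 -2.671 -0.012
v -3.119 -3.522 -1.065
v -3.795 -2.6 -0.404
v -3.523 -3.634 -1.322
v -4.199 -2.712 -0.661
v -3.935 -3.897 -1.375
v -4.611 -2.976 -0.715
v -4.244 -4.242 -1.21
v -4.92 -3.321 -0.549
v -4.368 -4.576 -0.871
v -5.043 -3.654 -0.21
v -4.273 -4.809 -0.448
v -4.949 -3.888 0.212
v -3.985 -4.88 -0.056
v -4.661 -3.958 0.605
v -3.581 -4.768 0.201
v -4.257 -3.846 0.862
v -3.169 -4.504 0.255
v -3.845 -3.583 0.915
f 2 1 5
f 2 5 3
f 3 5 6
f 3 6 4
f 5 1 7
f 5 7 6
f 6 7 8
f 6 8 4
f 7 1 9
f 7 9 8
f 8 9 10
f 8 10 4
f 9 1 11
f 9 11 10
f 10 11 12
f 10 12 4
f 11 1 13
f 11 13 12
f 12 13 14
f 12 14 4
f 13 1 15
f 13 15 14
f 14 15 16
f 14 16 4
f 15 1 17
f 15 17 16
f 16 17 18
f 16 18 4
f 17 1 2
f 17 2 18
f 18 2 3
f 18 3 4
f 19 56 35
f 56 30 59
f 35 59 24
f 56 59 35
f 19 35 31
f 35 24 36
f 31 36 20
f 35 36 31
f 19 31 40
f 31 20 41
f 40 41 26
f 31 41 40
f 19 40 52
f 40 26 55
f 52 55 29
f 40 55 52
f 19 52 56
f 52 29 60
f 56 60 30
f 52 60 56
f 20 36 47
f 36 24 50
f 47 50 28
f 36 50 47
f 24 59 37
f 59 30 58
f 37 58 23
f 59 58 37
f 30 60 57
f 60 29 53
f 57 53 21
f 60 53 57
f 29 55 54
f 55 26 42
f 54 42 25
f 55 42 54
f 26 41 46
f 41 20 43
f 46 43 27
f 41 43 46
f 22 48 34
f 48 28 49
f 34 49 23
f 48 49 34
f 22 34 32
f 34 23 33
f 32 33 21
f 34 33 32
f 22 32 39
f 32 21 38
f 39 38 25
f 32 38 39
f 22 39 44
f 39 25 45
f 44 45 27
f 39 45 44
f 22 44 48
f 44 27 51
f 48 51 28
f 44 51 48
f 23 49 37
f 49 28 50
f 37 50 24
f 49 50 37
f 21 33 57
f 33 23 58
f 57 58 30
f 33 58 57
f 25 38 54
f 38 21 53
f 54 53 29
f 38 53 54
f 27 45 46
f 45 25 42
f 46 42 26
f 45 42 46
f 28 51 47
f 51 27 43
f 47 43 20
f 51 43 47
f 62 61 65
f 62 65 63
f 63 65 66
f 63 66 64
f 65 61 67
f 65 67 66
f 66 67 68
f 66 68 64
f 67 61 69
f 67 69 68
f 68 69 70
f 68 70 64
f 69 61 71
f 69 71 70
f 70 71 72
f 70 72 64
f 71 61 73
f 71 73 72
f 72 73 74
f 72 74 64
f 73 61 75
f 73 75 74
f 74 75 76
f 74 76 64
f 75 61 77
f 75 77 76
f 76 77 78
f 76 78 64
f 77 61 79
f 77 79 78
f 78 79 80
f 78 80 64
f 79 61 81
f 79 81 80
f 80 81 82
f 80 82 64
f 81 61 83
f 81 83 82
f 82 83 84
f 82 84 64
f 83 61 85
f 83 85 84
f 84 85 86
f 84 86 64
f 85 61 62
f 85 62 86
f 86 62 63
f 86 63 64



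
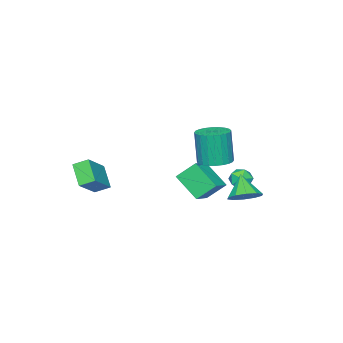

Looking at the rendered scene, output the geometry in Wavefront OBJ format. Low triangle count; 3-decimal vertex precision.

v -2.752 1.521 -4.173
v -2.877 -0.033 -2.953
v -1.409 1.848 -3.619
v -1.533 0.294 -2.399
v -2.107 0.646 -5.221
v -2.231 -0.908 -4.001
v -0.763 0.973 -4.667
v -0.888 -0.581 -3.447
v -3.984 2.462 -3.841
v -3.249 2.223 -3.685
v -4.271 1.297 -4.275
v -3.536 1.058 -4.119
v -4.03 1.226 -3.527
v -3.852 1.946 -3.259
v -3.668 1.574 -4.701
v -3.49 2.294 -4.433
v -3.054 1.674 -4.216
v -3.277 1.459 -3.491
v -4.243 2.061 -4.469
v -4.466 1.846 -3.744
v 2.426 -4.082 -2.846
v 4.023 -3.774 -1.631
v 1.956 -3.338 -2.416
v 3.552 -3.029 -1.201
v 3.048 -3.071 -3.919
v 4.644 -2.762 -2.704
v 2.577 -2.326 -3.489
v 4.174 -2.018 -2.274
v -0.532 2.444 -1.199
v 0.348 1.992 -1.213
v 0.233 1.703 0.905
v -0.648 2.156 0.919
v 0.453 2.359 -1.157
v 0.338 2.07 0.961
v 0.408 2.74 -1.107
v 0.293 2.451 1.01
v 0.22 3.075 -1.072
v 0.105 2.786 1.046
v -0.083 3.315 -1.056
v -0.198 3.026 1.062
v -0.454 3.422 -1.061
v -0.569 3.133 1.056
v -0.837 3.38 -1.088
v -0.952 3.091 1.03
v -1.174 3.196 -1.131
v -1.289 2.907 0.986
v -1.413 2.897 -1.185
v -1.528 2.608 0.933
v -1.518 2.53 -1.241
v -1.633 2.241 0.877
v -1.473 2.149 -1.29
v -1.588 1.86 0.827
v -1.285 1.814 -1.326
v -1.4 1.525 0.792
v -0.982 1.574 -1.342
v -1.097 1.285 0.776
v -0.611 1.467 -1.336
v -0.726 1.178 0.781
v -0.228 1.509 -1.31
v -0.343 1.22 0.808
v 0.109 1.693 -1.266
v -0.006 1.404 0.851
v -1.545 3.707 -3.913
v -0.687 3.205 -3.806
v -2.155 2.933 -2.667
v -0.65 3.721 -3.467
v -0.955 4.231 -3.299
v -1.485 4.542 -3.366
v -2.038 4.534 -3.641
v -2.402 4.21 -4.021
v -2.439 3.694 -4.36
v -2.135 3.184 -4.528
v -1.604 2.873 -4.461
v -1.051 2.881 -4.185
f 2 4 1
f 5 2 1
f 1 4 3
f 3 5 1
f 2 8 4
f 6 2 5
f 6 8 2
f 4 8 3
f 7 5 3
f 3 8 7
f 7 6 5
f 8 6 7
f 9 20 14
f 9 14 10
f 9 10 16
f 9 16 19
f 9 19 20
f 10 14 18
f 14 20 13
f 20 19 11
f 19 16 15
f 16 10 17
f 12 18 13
f 12 13 11
f 12 11 15
f 12 15 17
f 12 17 18
f 13 18 14
f 11 13 20
f 15 11 19
f 17 15 16
f 18 17 10
f 22 24 21
f 25 22 21
f 21 24 23
f 23 25 21
f 22 28 24
f 26 22 25
f 26 28 22
f 24 28 23
f 27 25 23
f 23 28 27
f 27 26 25
f 28 26 27
f 30 29 33
f 30 33 31
f 31 33 34
f 31 34 32
f 33 29 35
f 33 35 34
f 34 35 36
f 34 36 32
f 35 29 37
f 35 37 36
f 36 37 38
f 36 38 32
f 37 29 39
f 37 39 38
f 38 39 40
f 38 40 32
f 39 29 41
f 39 41 40
f 40 41 42
f 40 42 32
f 41 29 43
f 41 43 42
f 42 43 44
f 42 44 32
f 43 29 45
f 43 45 44
f 44 45 46
f 44 46 32
f 45 29 47
f 45 47 46
f 46 47 48
f 46 48 32
f 47 29 49
f 47 49 48
f 48 49 50
f 48 50 32
f 49 29 51
f 49 51 50
f 50 51 52
f 50 52 32
f 51 29 53
f 51 53 52
f 52 53 54
f 52 54 32
f 53 29 55
f 53 55 54
f 54 55 56
f 54 56 32
f 55 29 57
f 55 57 56
f 56 57 58
f 56 58 32
f 57 29 59
f 57 59 58
f 58 59 60
f 58 60 32
f 59 29 61
f 59 61 60
f 60 61 62
f 60 62 32
f 61 29 30
f 61 30 62
f 62 30 31
f 62 31 32
f 64 63 66
f 64 66 65
f 66 63 67
f 66 67 65
f 67 63 68
f 67 68 65
f 68 63 69
f 68 69 65
f 69 63 70
f 69 70 65
f 70 63 71
f 70 71 65
f 71 63 72
f 71 72 65
f 72 63 73
f 72 73 65
f 73 63 74
f 73 74 65
f 74 63 64
f 74 64 65



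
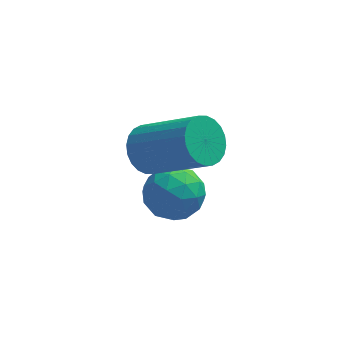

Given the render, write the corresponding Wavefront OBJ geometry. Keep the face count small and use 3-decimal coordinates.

v -2.643 -0.51 -1.201
v -2.378 -0.721 -1.671
v -1.251 -1.36 -0.75
v -1.517 -1.15 -0.279
v -2.279 -0.518 -1.652
v -1.152 -1.158 -0.731
v -2.236 -0.314 -1.564
v -1.109 -0.954 -0.642
v -2.254 -0.14 -1.42
v -1.127 -0.78 -0.499
v -2.332 -0.023 -1.243
v -1.205 -0.662 -0.322
v -2.457 0.021 -1.06
v -1.33 -0.619 -0.138
v -2.611 -0.017 -0.898
v -1.484 -0.656 0.023
v -2.769 -0.129 -0.782
v -1.642 -0.769 0.139
v -2.909 -0.3 -0.73
v -1.782 -0.939 0.191
v -3.008 -0.502 -0.749
v -1.881 -1.142 0.172
v -3.051 -0.706 -0.838
v -1.924 -1.346 0.084
v -3.033 -0.88 -0.981
v -1.906 -1.52 -0.06
v -2.955 -0.998 -1.158
v -1.828 -1.637 -0.237
v -2.83 -1.041 -1.342
v -1.703 -1.681 -0.42
v -2.676 -1.004 -1.503
v -1.549 -1.643 -0.582
v -2.518 -0.891 -1.619
v -1.391 -1.531 -0.698
v -1.726 -0.584 -2.972
v -1.49 -0.849 -2.388
v -2.75 -0.571 -2.552
v -2.514 -0.836 -1.968
v -2.349 -0.196 -2.144
v -1.717 -0.204 -2.404
v -2.523 -1.216 -2.536
v -1.891 -1.224 -2.796
v -1.983 -1.239 -2.119
v -1.875 -0.609 -1.876
v -2.365 -0.811 -3.064
v -2.257 -0.181 -2.821
v -1.519 -0.718 -2.716
v -2.721 -0.702 -2.224
v -2.625 -0.326 -2.327
v -2.486 -0.482 -1.984
v -1.652 -0.339 -2.726
v -1.513 -0.495 -2.382
v -2.018 -0.111 -2.24
v -2.727 -0.925 -2.558
v -2.588 -1.081 -2.214
v -1.754 -0.938 -2.956
v -1.615 -1.094 -2.613
v -2.222 -1.309 -2.7
v -1.669 -1.103 -2.215
v -2.271 -1.095 -1.969
v -2.276 -1.318 -2.302
v -1.905 -1.323 -2.455
v -1.606 -0.733 -2.073
v -2.208 -0.725 -1.826
v -2.111 -0.349 -1.93
v -1.739 -0.354 -2.082
v -1.896 -0.962 -1.914
v -2.032 -0.695 -3.114
v -2.634 -0.687 -2.867
v -2.501 -1.066 -2.858
v -2.129 -1.071 -3.01
v -1.969 -0.325 -2.971
v -2.571 -0.317 -2.725
v -2.335 -0.097 -2.485
v -1.964 -0.102 -2.638
v -2.344 -0.458 -3.026
f 2 1 5
f 2 5 3
f 3 5 6
f 3 6 4
f 5 1 7
f 5 7 6
f 6 7 8
f 6 8 4
f 7 1 9
f 7 9 8
f 8 9 10
f 8 10 4
f 9 1 11
f 9 11 10
f 10 11 12
f 10 12 4
f 11 1 13
f 11 13 12
f 12 13 14
f 12 14 4
f 13 1 15
f 13 15 14
f 14 15 16
f 14 16 4
f 15 1 17
f 15 17 16
f 16 17 18
f 16 18 4
f 17 1 19
f 17 19 18
f 18 19 20
f 18 20 4
f 19 1 21
f 19 21 20
f 20 21 22
f 20 22 4
f 21 1 23
f 21 23 22
f 22 23 24
f 22 24 4
f 23 1 25
f 23 25 24
f 24 25 26
f 24 26 4
f 25 1 27
f 25 27 26
f 26 27 28
f 26 28 4
f 27 1 29
f 27 29 28
f 28 29 30
f 28 30 4
f 29 1 31
f 29 31 30
f 30 31 32
f 30 32 4
f 31 1 33
f 31 33 32
f 32 33 34
f 32 34 4
f 33 1 2
f 33 2 34
f 34 2 3
f 34 3 4
f 35 72 51
f 72 46 75
f 51 75 40
f 72 75 51
f 35 51 47
f 51 40 52
f 47 52 36
f 51 52 47
f 35 47 56
f 47 36 57
f 56 57 42
f 47 57 56
f 35 56 68
f 56 42 71
f 68 71 45
f 56 71 68
f 35 68 72
f 68 45 76
f 72 76 46
f 68 76 72
f 36 52 63
f 52 40 66
f 63 66 44
f 52 66 63
f 40 75 53
f 75 46 74
f 53 74 39
f 75 74 53
f 46 76 73
f 76 45 69
f 73 69 37
f 76 69 73
f 45 71 70
f 71 42 58
f 70 58 41
f 71 58 70
f 42 57 62
f 57 36 59
f 62 59 43
f 57 59 62
f 38 64 50
f 64 44 65
f 50 65 39
f 64 65 50
f 38 50 48
f 50 39 49
f 48 49 37
f 50 49 48
f 38 48 55
f 48 37 54
f 55 54 41
f 48 54 55
f 38 55 60
f 55 41 61
f 60 61 43
f 55 61 60
f 38 60 64
f 60 43 67
f 64 67 44
f 60 67 64
f 39 65 53
f 65 44 66
f 53 66 40
f 65 66 53
f 37 49 73
f 49 39 74
f 73 74 46
f 49 74 73
f 41 54 70
f 54 37 69
f 70 69 45
f 54 69 70
f 43 61 62
f 61 41 58
f 62 58 42
f 61 58 62
f 44 67 63
f 67 43 59
f 63 59 36
f 67 59 63



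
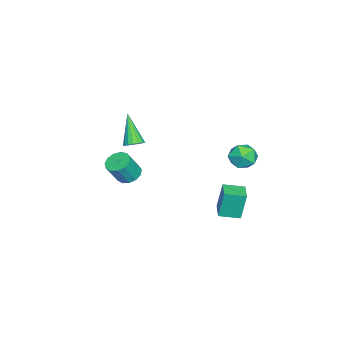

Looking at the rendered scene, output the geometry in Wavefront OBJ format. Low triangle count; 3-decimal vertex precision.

v -2.325 -3.676 -0.517
v -1.922 -4.181 -0.878
v -1.332 -4.608 0.376
v -1.735 -4.104 0.737
v -1.692 -3.833 -0.868
v -1.103 -4.26 0.387
v -1.663 -3.435 -0.746
v -1.074 -3.863 0.509
v -1.844 -3.114 -0.551
v -1.255 -3.542 0.703
v -2.178 -2.972 -0.346
v -1.589 -3.399 0.908
v -2.558 -3.053 -0.195
v -1.969 -3.48 1.059
v -2.864 -3.332 -0.146
v -2.275 -3.759 1.108
v -2.999 -3.72 -0.215
v -2.41 -4.147 1.039
v -2.919 -4.095 -0.38
v -2.33 -4.522 0.874
v -2.651 -4.337 -0.589
v -2.062 -4.764 0.665
v -2.279 -4.369 -0.774
v -1.69 -4.796 0.48
v 0.717 2.055 0.265
v 0.571 2.311 1.848
v 0.329 3.106 0.059
v 0.182 3.363 1.642
v 1.738 2.437 0.298
v 1.591 2.694 1.881
v 1.349 3.489 0.092
v 1.203 3.745 1.675
v -1.295 3.594 3.029
v -0.856 3.522 3.78
v -0.764 2.358 2.6
v -0.325 2.286 3.351
v -1.195 2.222 3.346
v -1.524 2.985 3.611
v -0.096 2.895 2.769
v -0.425 3.658 3.034
v -0.115 3.089 3.619
v -0.795 2.673 3.976
v -0.825 3.207 2.404
v -1.505 2.791 2.761
v -0.93 -2.876 2.839
v -0.498 -3.251 2.937
v -1.89 -3.564 4.441
v -0.423 -3.025 3.079
v -0.464 -2.765 3.167
v -0.611 -2.53 3.179
v -0.832 -2.374 3.114
v -1.075 -2.334 2.985
v -1.284 -2.417 2.824
v -1.413 -2.606 2.666
v -1.43 -2.856 2.547
v -1.333 -3.111 2.496
v -1.144 -3.312 2.523
v -0.905 -3.413 2.623
v -0.672 -3.391 2.772
f 2 1 5
f 2 5 3
f 3 5 6
f 3 6 4
f 5 1 7
f 5 7 6
f 6 7 8
f 6 8 4
f 7 1 9
f 7 9 8
f 8 9 10
f 8 10 4
f 9 1 11
f 9 11 10
f 10 11 12
f 10 12 4
f 11 1 13
f 11 13 12
f 12 13 14
f 12 14 4
f 13 1 15
f 13 15 14
f 14 15 16
f 14 16 4
f 15 1 17
f 15 17 16
f 16 17 18
f 16 18 4
f 17 1 19
f 17 19 18
f 18 19 20
f 18 20 4
f 19 1 21
f 19 21 20
f 20 21 22
f 20 22 4
f 21 1 23
f 21 23 22
f 22 23 24
f 22 24 4
f 23 1 2
f 23 2 24
f 24 2 3
f 24 3 4
f 26 28 25
f 29 26 25
f 25 28 27
f 27 29 25
f 26 32 28
f 30 26 29
f 30 32 26
f 28 32 27
f 31 29 27
f 27 32 31
f 31 30 29
f 32 30 31
f 33 44 38
f 33 38 34
f 33 34 40
f 33 40 43
f 33 43 44
f 34 38 42
f 38 44 37
f 44 43 35
f 43 40 39
f 40 34 41
f 36 42 37
f 36 37 35
f 36 35 39
f 36 39 41
f 36 41 42
f 37 42 38
f 35 37 44
f 39 35 43
f 41 39 40
f 42 41 34
f 46 45 48
f 46 48 47
f 48 45 49
f 48 49 47
f 49 45 50
f 49 50 47
f 50 45 51
f 50 51 47
f 51 45 52
f 51 52 47
f 52 45 53
f 52 53 47
f 53 45 54
f 53 54 47
f 54 45 55
f 54 55 47
f 55 45 56
f 55 56 47
f 56 45 57
f 56 57 47
f 57 45 58
f 57 58 47
f 58 45 59
f 58 59 47
f 59 45 46
f 59 46 47



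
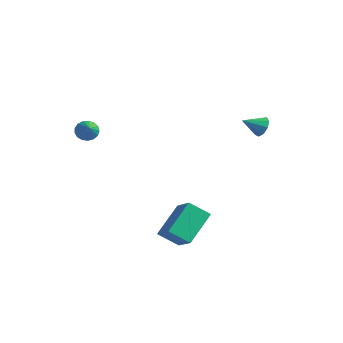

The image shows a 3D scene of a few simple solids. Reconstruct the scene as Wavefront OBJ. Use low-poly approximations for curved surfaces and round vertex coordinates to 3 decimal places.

v 3.995 -4.264 -1.566
v 3.854 -2.826 -0.56
v 2.826 -3.684 -2.559
v 2.685 -2.246 -1.554
v 4.775 -3.754 -2.186
v 4.634 -2.316 -1.181
v 3.606 -3.174 -3.18
v 3.465 -1.736 -2.174
v -2.119 -2.815 1.484
v -1.731 -2.796 1.095
v -1.441 -3.325 2.136
v -1.694 -2.574 1.231
v -1.755 -2.407 1.425
v -1.899 -2.333 1.633
v -2.093 -2.37 1.806
v -2.294 -2.508 1.906
v -2.454 -2.717 1.91
v -2.538 -2.948 1.815
v -2.525 -3.149 1.645
v -2.42 -3.273 1.439
v -2.246 -3.292 1.242
v -2.043 -3.202 1.101
v -1.857 -3.023 1.048
v 3.242 2.678 1.443
v 3.658 2.306 1.332
v 2.718 1.942 1.957
v 3.73 2.49 1.668
v 3.573 2.762 1.899
v 3.261 2.995 1.916
v 2.94 3.08 1.712
v 2.76 2.977 1.381
v 2.806 2.734 1.08
v 3.055 2.465 0.948
v 3.392 2.296 1.048
f 2 4 1
f 5 2 1
f 1 4 3
f 3 5 1
f 2 8 4
f 6 2 5
f 6 8 2
f 4 8 3
f 7 5 3
f 3 8 7
f 7 6 5
f 8 6 7
f 10 9 12
f 10 12 11
f 12 9 13
f 12 13 11
f 13 9 14
f 13 14 11
f 14 9 15
f 14 15 11
f 15 9 16
f 15 16 11
f 16 9 17
f 16 17 11
f 17 9 18
f 17 18 11
f 18 9 19
f 18 19 11
f 19 9 20
f 19 20 11
f 20 9 21
f 20 21 11
f 21 9 22
f 21 22 11
f 22 9 23
f 22 23 11
f 23 9 10
f 23 10 11
f 25 24 27
f 25 27 26
f 27 24 28
f 27 28 26
f 28 24 29
f 28 29 26
f 29 24 30
f 29 30 26
f 30 24 31
f 30 31 26
f 31 24 32
f 31 32 26
f 32 24 33
f 32 33 26
f 33 24 34
f 33 34 26
f 34 24 25
f 34 25 26



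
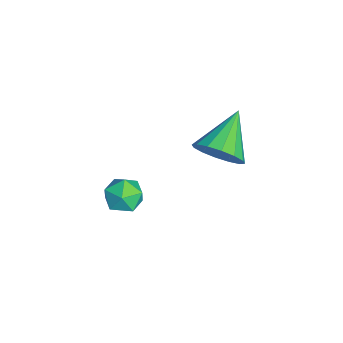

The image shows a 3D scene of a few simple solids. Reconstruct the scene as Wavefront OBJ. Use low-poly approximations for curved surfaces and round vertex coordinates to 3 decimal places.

v -0.459 2.038 0.871
v 0.229 2.574 1.473
v -2.041 2.902 1.909
v 0.128 2.903 1.045
v -0.13 3 0.571
v -0.477 2.839 0.177
v -0.819 2.464 -0.031
v -1.064 1.974 0.003
v -1.147 1.502 0.269
v -1.046 1.173 0.696
v -0.788 1.076 1.17
v -0.441 1.237 1.564
v -0.1 1.612 1.772
v 0.146 2.102 1.739
v 3.296 -0.885 2.397
v 4.002 -1.239 2.575
v 2.658 -1.841 3.025
v 3.364 -2.195 3.203
v 3.165 -1.491 3.551
v 3.559 -0.9 3.162
v 3.101 -2.18 2.438
v 3.495 -1.589 2.049
v 3.881 -2.039 2.6
v 3.921 -1.614 3.288
v 2.739 -1.466 2.312
v 2.779 -1.041 3
f 2 1 4
f 2 4 3
f 4 1 5
f 4 5 3
f 5 1 6
f 5 6 3
f 6 1 7
f 6 7 3
f 7 1 8
f 7 8 3
f 8 1 9
f 8 9 3
f 9 1 10
f 9 10 3
f 10 1 11
f 10 11 3
f 11 1 12
f 11 12 3
f 12 1 13
f 12 13 3
f 13 1 14
f 13 14 3
f 14 1 2
f 14 2 3
f 15 26 20
f 15 20 16
f 15 16 22
f 15 22 25
f 15 25 26
f 16 20 24
f 20 26 19
f 26 25 17
f 25 22 21
f 22 16 23
f 18 24 19
f 18 19 17
f 18 17 21
f 18 21 23
f 18 23 24
f 19 24 20
f 17 19 26
f 21 17 25
f 23 21 22
f 24 23 16



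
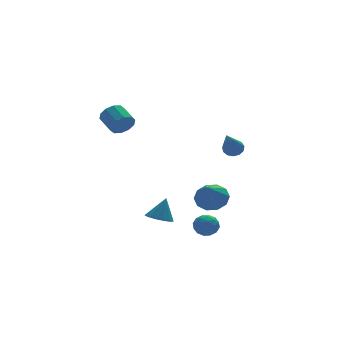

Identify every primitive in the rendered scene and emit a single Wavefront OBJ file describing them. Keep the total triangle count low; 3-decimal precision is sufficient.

v 2.639 -1.239 -1.287
v 3.073 -0.828 -0.683
v 1.961 -2.221 -0.133
v 2.612 -0.584 -0.746
v 2.162 -0.591 -1.017
v 1.894 -0.845 -1.39
v 1.91 -1.25 -1.724
v 2.206 -1.651 -1.892
v 2.667 -1.895 -1.828
v 3.117 -1.888 -1.558
v 3.385 -1.634 -1.184
v 3.368 -1.229 -0.85
v 3.411 -1.946 2.077
v 3.775 -2.303 1.971
v 2.489 -3.314 3.503
v 3.879 -2.142 2.192
v 3.835 -1.919 2.377
v 3.656 -1.705 2.467
v 3.399 -1.567 2.433
v 3.146 -1.55 2.286
v 2.978 -1.659 2.072
v 2.946 -1.859 1.861
v 3.063 -2.087 1.717
v 3.289 -2.27 1.688
v 3.555 -2.35 1.783
v 0.834 -3.404 -1.79
v 1.379 -3.046 -1.804
v 1.401 -4.274 -1.976
v 1.946 -3.916 -1.99
v 1.626 -4 -1.428
v 1.275 -3.463 -1.314
v 1.505 -3.857 -2.466
v 1.154 -3.32 -2.352
v 1.793 -3.326 -2.222
v 1.868 -3.414 -1.581
v 0.912 -3.906 -2.199
v 0.987 -3.994 -1.558
v 1.057 -3.149 -1.781
v 1.723 -4.171 -1.999
v 1.535 -4.221 -1.669
v 1.855 -4.01 -1.677
v 0.996 -3.394 -1.492
v 1.316 -3.183 -1.501
v 1.461 -3.744 -1.28
v 1.464 -4.137 -2.279
v 1.784 -3.926 -2.288
v 0.925 -3.31 -2.103
v 1.245 -3.099 -2.111
v 1.319 -3.576 -2.5
v 1.62 -3.103 -2.035
v 1.954 -3.614 -2.144
v 1.694 -3.58 -2.424
v 1.488 -3.264 -2.357
v 1.664 -3.155 -1.658
v 1.998 -3.666 -1.767
v 1.81 -3.715 -1.437
v 1.603 -3.399 -1.369
v 1.908 -3.319 -1.904
v 0.782 -3.654 -2.013
v 1.116 -4.165 -2.122
v 1.177 -3.921 -2.411
v 0.97 -3.605 -2.343
v 0.826 -3.706 -1.636
v 1.16 -4.217 -1.745
v 1.292 -4.056 -1.423
v 1.086 -3.74 -1.356
v 0.872 -4.001 -1.876
v -0.89 -3.631 -1.075
v -0.257 -3.589 -1.321
v -0.47 -3.449 0.035
v -0.399 -3.233 -1.326
v -0.696 -3.004 -1.251
v -1.055 -2.973 -1.12
v -1.361 -3.152 -0.975
v -1.518 -3.482 -0.862
v -1.475 -3.86 -0.816
v -1.246 -4.166 -0.852
v -0.904 -4.301 -0.959
v -0.558 -4.224 -1.103
v -0.316 -3.959 -1.238
v -0.519 2.257 2.597
v -0.141 2.08 3.134
v -0.343 3.067 3.6
v -0.721 3.243 3.063
v 0.111 2.265 2.853
v -0.091 3.251 3.319
v 0.123 2.446 2.474
v -0.08 3.433 2.94
v -0.111 2.555 2.142
v -0.313 3.542 2.608
v -0.5 2.55 1.984
v -0.702 3.537 2.45
v -0.897 2.433 2.06
v -1.099 3.42 2.526
v -1.149 2.249 2.341
v -1.351 3.235 2.807
v -1.16 2.067 2.72
v -1.363 3.054 3.186
v -0.927 1.958 3.052
v -1.129 2.945 3.518
v -0.538 1.963 3.21
v -0.74 2.95 3.676
f 2 1 4
f 2 4 3
f 4 1 5
f 4 5 3
f 5 1 6
f 5 6 3
f 6 1 7
f 6 7 3
f 7 1 8
f 7 8 3
f 8 1 9
f 8 9 3
f 9 1 10
f 9 10 3
f 10 1 11
f 10 11 3
f 11 1 12
f 11 12 3
f 12 1 2
f 12 2 3
f 14 13 16
f 14 16 15
f 16 13 17
f 16 17 15
f 17 13 18
f 17 18 15
f 18 13 19
f 18 19 15
f 19 13 20
f 19 20 15
f 20 13 21
f 20 21 15
f 21 13 22
f 21 22 15
f 22 13 23
f 22 23 15
f 23 13 24
f 23 24 15
f 24 13 25
f 24 25 15
f 25 13 14
f 25 14 15
f 26 63 42
f 63 37 66
f 42 66 31
f 63 66 42
f 26 42 38
f 42 31 43
f 38 43 27
f 42 43 38
f 26 38 47
f 38 27 48
f 47 48 33
f 38 48 47
f 26 47 59
f 47 33 62
f 59 62 36
f 47 62 59
f 26 59 63
f 59 36 67
f 63 67 37
f 59 67 63
f 27 43 54
f 43 31 57
f 54 57 35
f 43 57 54
f 31 66 44
f 66 37 65
f 44 65 30
f 66 65 44
f 37 67 64
f 67 36 60
f 64 60 28
f 67 60 64
f 36 62 61
f 62 33 49
f 61 49 32
f 62 49 61
f 33 48 53
f 48 27 50
f 53 50 34
f 48 50 53
f 29 55 41
f 55 35 56
f 41 56 30
f 55 56 41
f 29 41 39
f 41 30 40
f 39 40 28
f 41 40 39
f 29 39 46
f 39 28 45
f 46 45 32
f 39 45 46
f 29 46 51
f 46 32 52
f 51 52 34
f 46 52 51
f 29 51 55
f 51 34 58
f 55 58 35
f 51 58 55
f 30 56 44
f 56 35 57
f 44 57 31
f 56 57 44
f 28 40 64
f 40 30 65
f 64 65 37
f 40 65 64
f 32 45 61
f 45 28 60
f 61 60 36
f 45 60 61
f 34 52 53
f 52 32 49
f 53 49 33
f 52 49 53
f 35 58 54
f 58 34 50
f 54 50 27
f 58 50 54
f 69 68 71
f 69 71 70
f 71 68 72
f 71 72 70
f 72 68 73
f 72 73 70
f 73 68 74
f 73 74 70
f 74 68 75
f 74 75 70
f 75 68 76
f 75 76 70
f 76 68 77
f 76 77 70
f 77 68 78
f 77 78 70
f 78 68 79
f 78 79 70
f 79 68 80
f 79 80 70
f 80 68 69
f 80 69 70
f 82 81 85
f 82 85 83
f 83 85 86
f 83 86 84
f 85 81 87
f 85 87 86
f 86 87 88
f 86 88 84
f 87 81 89
f 87 89 88
f 88 89 90
f 88 90 84
f 89 81 91
f 89 91 90
f 90 91 92
f 90 92 84
f 91 81 93
f 91 93 92
f 92 93 94
f 92 94 84
f 93 81 95
f 93 95 94
f 94 95 96
f 94 96 84
f 95 81 97
f 95 97 96
f 96 97 98
f 96 98 84
f 97 81 99
f 97 99 98
f 98 99 100
f 98 100 84
f 99 81 101
f 99 101 100
f 100 101 102
f 100 102 84
f 101 81 82
f 101 82 102
f 102 82 83
f 102 83 84



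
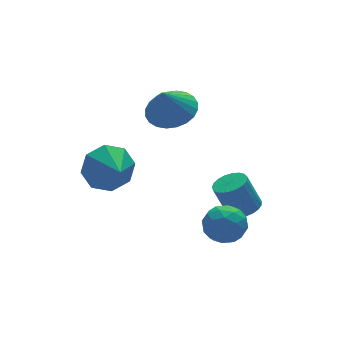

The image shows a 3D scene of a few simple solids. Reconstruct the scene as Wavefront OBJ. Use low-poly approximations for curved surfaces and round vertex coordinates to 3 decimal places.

v 1.207 3.025 2.23
v 1.988 3.412 2.633
v 0.713 2.795 3.41
v 1.767 3.713 2.599
v 1.461 3.908 2.509
v 1.116 3.97 2.376
v 0.785 3.887 2.221
v 0.518 3.674 2.068
v 0.356 3.361 1.939
v 0.324 2.998 1.855
v 0.426 2.638 1.827
v 0.648 2.338 1.861
v 0.954 2.142 1.951
v 1.299 2.081 2.084
v 1.63 2.163 2.239
v 1.896 2.377 2.392
v 2.058 2.689 2.521
v 2.09 3.053 2.606
v 2.731 0.49 -1.842
v 3.127 1.018 -1.843
v 2.705 1.338 -0.58
v 2.309 0.81 -0.578
v 2.895 1.121 -1.947
v 2.473 1.441 -0.683
v 2.634 1.114 -2.032
v 2.212 1.434 -0.769
v 2.39 1 -2.085
v 1.968 1.32 -0.821
v 2.205 0.798 -2.095
v 1.783 1.118 -0.832
v 2.111 0.542 -2.062
v 1.689 0.862 -0.799
v 2.124 0.277 -1.991
v 1.702 0.597 -0.727
v 2.242 0.05 -1.893
v 1.82 0.37 -0.63
v 2.445 -0.102 -1.787
v 2.023 0.218 -0.524
v 2.697 -0.152 -1.691
v 2.275 0.168 -0.427
v 2.955 -0.09 -1.62
v 2.533 0.23 -0.357
v 3.174 0.072 -1.588
v 2.752 0.392 -0.324
v 3.317 0.306 -1.599
v 2.895 0.626 -0.336
v 3.358 0.572 -1.653
v 2.936 0.892 -0.39
v 3.291 0.824 -1.739
v 2.869 1.144 -0.476
v -1.361 2.846 0.15
v -0.724 2.452 -0.514
v -1.459 1.674 0.75
v -0.368 2.738 0.101
v -0.594 3.087 0.744
v -1.269 3.294 1.039
v -1.998 3.239 0.813
v -2.354 2.953 0.198
v -2.129 2.605 -0.445
v -1.454 2.397 -0.739
v 1.643 -0.104 -2.231
v 2.174 -0.583 -1.788
v 0.666 -0.337 -1.312
v 1.197 -0.816 -0.869
v 1.319 0.015 -0.914
v 1.923 0.159 -1.482
v 0.917 -1.079 -1.618
v 1.521 -0.935 -2.186
v 1.725 -1.186 -1.41
v 1.973 -0.51 -0.974
v 0.867 -0.41 -2.126
v 1.115 0.266 -1.69
v 1.994 -0.323 -2.09
v 0.846 -0.597 -1.01
v 0.918 -0.108 -1.036
v 1.229 -0.39 -0.776
v 1.846 0.113 -1.91
v 2.158 -0.169 -1.65
v 1.656 0.183 -1.136
v 0.682 -0.751 -1.45
v 0.994 -1.033 -1.19
v 1.611 -0.53 -2.324
v 1.922 -0.812 -2.064
v 1.184 -1.103 -1.964
v 2.042 -0.959 -1.607
v 1.468 -1.096 -1.067
v 1.304 -1.25 -1.507
v 1.659 -1.166 -1.841
v 2.188 -0.562 -1.352
v 1.614 -0.699 -0.812
v 1.686 -0.21 -0.838
v 2.041 -0.126 -1.172
v 1.925 -0.916 -1.129
v 1.226 -0.221 -2.288
v 0.652 -0.358 -1.748
v 0.799 -0.794 -1.928
v 1.154 -0.71 -2.262
v 1.372 0.176 -2.033
v 0.798 0.039 -1.493
v 1.181 0.246 -1.259
v 1.536 0.33 -1.593
v 0.915 -0.004 -1.971
f 2 1 4
f 2 4 3
f 4 1 5
f 4 5 3
f 5 1 6
f 5 6 3
f 6 1 7
f 6 7 3
f 7 1 8
f 7 8 3
f 8 1 9
f 8 9 3
f 9 1 10
f 9 10 3
f 10 1 11
f 10 11 3
f 11 1 12
f 11 12 3
f 12 1 13
f 12 13 3
f 13 1 14
f 13 14 3
f 14 1 15
f 14 15 3
f 15 1 16
f 15 16 3
f 16 1 17
f 16 17 3
f 17 1 18
f 17 18 3
f 18 1 2
f 18 2 3
f 20 19 23
f 20 23 21
f 21 23 24
f 21 24 22
f 23 19 25
f 23 25 24
f 24 25 26
f 24 26 22
f 25 19 27
f 25 27 26
f 26 27 28
f 26 28 22
f 27 19 29
f 27 29 28
f 28 29 30
f 28 30 22
f 29 19 31
f 29 31 30
f 30 31 32
f 30 32 22
f 31 19 33
f 31 33 32
f 32 33 34
f 32 34 22
f 33 19 35
f 33 35 34
f 34 35 36
f 34 36 22
f 35 19 37
f 35 37 36
f 36 37 38
f 36 38 22
f 37 19 39
f 37 39 38
f 38 39 40
f 38 40 22
f 39 19 41
f 39 41 40
f 40 41 42
f 40 42 22
f 41 19 43
f 41 43 42
f 42 43 44
f 42 44 22
f 43 19 45
f 43 45 44
f 44 45 46
f 44 46 22
f 45 19 47
f 45 47 46
f 46 47 48
f 46 48 22
f 47 19 49
f 47 49 48
f 48 49 50
f 48 50 22
f 49 19 20
f 49 20 50
f 50 20 21
f 50 21 22
f 52 51 54
f 52 54 53
f 54 51 55
f 54 55 53
f 55 51 56
f 55 56 53
f 56 51 57
f 56 57 53
f 57 51 58
f 57 58 53
f 58 51 59
f 58 59 53
f 59 51 60
f 59 60 53
f 60 51 52
f 60 52 53
f 61 98 77
f 98 72 101
f 77 101 66
f 98 101 77
f 61 77 73
f 77 66 78
f 73 78 62
f 77 78 73
f 61 73 82
f 73 62 83
f 82 83 68
f 73 83 82
f 61 82 94
f 82 68 97
f 94 97 71
f 82 97 94
f 61 94 98
f 94 71 102
f 98 102 72
f 94 102 98
f 62 78 89
f 78 66 92
f 89 92 70
f 78 92 89
f 66 101 79
f 101 72 100
f 79 100 65
f 101 100 79
f 72 102 99
f 102 71 95
f 99 95 63
f 102 95 99
f 71 97 96
f 97 68 84
f 96 84 67
f 97 84 96
f 68 83 88
f 83 62 85
f 88 85 69
f 83 85 88
f 64 90 76
f 90 70 91
f 76 91 65
f 90 91 76
f 64 76 74
f 76 65 75
f 74 75 63
f 76 75 74
f 64 74 81
f 74 63 80
f 81 80 67
f 74 80 81
f 64 81 86
f 81 67 87
f 86 87 69
f 81 87 86
f 64 86 90
f 86 69 93
f 90 93 70
f 86 93 90
f 65 91 79
f 91 70 92
f 79 92 66
f 91 92 79
f 63 75 99
f 75 65 100
f 99 100 72
f 75 100 99
f 67 80 96
f 80 63 95
f 96 95 71
f 80 95 96
f 69 87 88
f 87 67 84
f 88 84 68
f 87 84 88
f 70 93 89
f 93 69 85
f 89 85 62
f 93 85 89



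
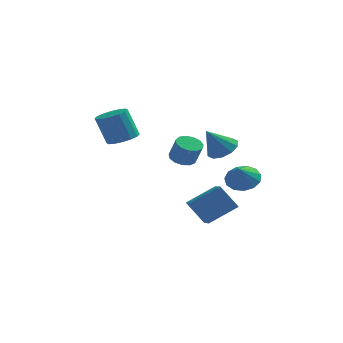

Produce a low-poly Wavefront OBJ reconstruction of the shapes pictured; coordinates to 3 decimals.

v -3.213 0.206 0.705
v -2.322 0.407 1.03
v -2.996 0.435 2.86
v -3.887 0.234 2.535
v -2.533 0.855 0.946
v -3.207 0.882 2.775
v -2.927 1.129 0.797
v -3.601 1.156 2.626
v -3.397 1.155 0.623
v -4.071 1.183 2.453
v -3.818 0.927 0.471
v -4.492 0.955 2.301
v -4.077 0.506 0.382
v -4.751 0.534 2.212
v -4.104 0.005 0.38
v -4.778 0.033 2.21
v -3.893 -0.442 0.465
v -4.567 -0.415 2.294
v -3.499 -0.716 0.614
v -4.173 -0.689 2.443
v -3.029 -0.743 0.787
v -3.703 -0.715 2.617
v -2.608 -0.515 0.939
v -3.282 -0.487 2.769
v -2.349 -0.094 1.028
v -3.023 -0.066 2.858
v 0.563 -2.337 0.349
v 1.265 -2.04 0.182
v 1.719 -2.426 1.404
v 1.017 -2.723 1.571
v 1.035 -1.716 0.369
v 1.489 -2.102 1.592
v 0.655 -1.589 0.55
v 1.109 -1.975 1.773
v 0.246 -1.7 0.668
v 0.7 -2.085 1.89
v -0.062 -2.013 0.684
v 0.392 -2.398 1.906
v -0.172 -2.428 0.593
v 0.282 -2.814 1.816
v -0.049 -2.815 0.425
v 0.406 -3.201 1.648
v 0.269 -3.05 0.233
v 0.723 -3.436 1.455
v 0.68 -3.059 0.077
v 1.134 -3.445 1.3
v 1.054 -2.839 0.008
v 1.508 -3.224 1.231
v 1.272 -2.459 0.047
v 1.726 -2.844 1.269
v 2.098 1.995 -0.326
v 2.728 1.205 -0.338
v 1.262 1.305 1.186
v 2.987 1.653 0.01
v 2.907 2.232 0.23
v 2.518 2.72 0.238
v 1.969 2.931 0.03
v 1.469 2.785 -0.314
v 1.209 2.336 -0.662
v 1.289 1.758 -0.882
v 1.678 1.269 -0.889
v 2.227 1.058 -0.681
v 0.943 -2.021 -3.128
v 2.449 -1.138 -2.112
v 0.453 -0.546 -3.683
v 1.959 0.337 -2.666
v 1.981 -2.197 -4.514
v 3.487 -1.314 -3.497
v 1.491 -0.722 -5.068
v 2.997 0.161 -4.052
v 3.466 0.467 -2.005
v 4.453 0.666 -1.745
v 3.374 -0.347 -1.035
v 4.124 1.053 -1.451
v 3.586 1.253 -1.334
v 3.009 1.204 -1.429
v 2.578 0.921 -1.708
v 2.429 0.494 -2.08
v 2.609 0.059 -2.429
v 3.06 -0.247 -2.643
v 3.641 -0.326 -2.655
v 4.166 -0.153 -2.46
v 4.469 0.217 -2.121
f 2 1 5
f 2 5 3
f 3 5 6
f 3 6 4
f 5 1 7
f 5 7 6
f 6 7 8
f 6 8 4
f 7 1 9
f 7 9 8
f 8 9 10
f 8 10 4
f 9 1 11
f 9 11 10
f 10 11 12
f 10 12 4
f 11 1 13
f 11 13 12
f 12 13 14
f 12 14 4
f 13 1 15
f 13 15 14
f 14 15 16
f 14 16 4
f 15 1 17
f 15 17 16
f 16 17 18
f 16 18 4
f 17 1 19
f 17 19 18
f 18 19 20
f 18 20 4
f 19 1 21
f 19 21 20
f 20 21 22
f 20 22 4
f 21 1 23
f 21 23 22
f 22 23 24
f 22 24 4
f 23 1 25
f 23 25 24
f 24 25 26
f 24 26 4
f 25 1 2
f 25 2 26
f 26 2 3
f 26 3 4
f 28 27 31
f 28 31 29
f 29 31 32
f 29 32 30
f 31 27 33
f 31 33 32
f 32 33 34
f 32 34 30
f 33 27 35
f 33 35 34
f 34 35 36
f 34 36 30
f 35 27 37
f 35 37 36
f 36 37 38
f 36 38 30
f 37 27 39
f 37 39 38
f 38 39 40
f 38 40 30
f 39 27 41
f 39 41 40
f 40 41 42
f 40 42 30
f 41 27 43
f 41 43 42
f 42 43 44
f 42 44 30
f 43 27 45
f 43 45 44
f 44 45 46
f 44 46 30
f 45 27 47
f 45 47 46
f 46 47 48
f 46 48 30
f 47 27 49
f 47 49 48
f 48 49 50
f 48 50 30
f 49 27 28
f 49 28 50
f 50 28 29
f 50 29 30
f 52 51 54
f 52 54 53
f 54 51 55
f 54 55 53
f 55 51 56
f 55 56 53
f 56 51 57
f 56 57 53
f 57 51 58
f 57 58 53
f 58 51 59
f 58 59 53
f 59 51 60
f 59 60 53
f 60 51 61
f 60 61 53
f 61 51 62
f 61 62 53
f 62 51 52
f 62 52 53
f 64 66 63
f 67 64 63
f 63 66 65
f 65 67 63
f 64 70 66
f 68 64 67
f 68 70 64
f 66 70 65
f 69 67 65
f 65 70 69
f 69 68 67
f 70 68 69
f 72 71 74
f 72 74 73
f 74 71 75
f 74 75 73
f 75 71 76
f 75 76 73
f 76 71 77
f 76 77 73
f 77 71 78
f 77 78 73
f 78 71 79
f 78 79 73
f 79 71 80
f 79 80 73
f 80 71 81
f 80 81 73
f 81 71 82
f 81 82 73
f 82 71 83
f 82 83 73
f 83 71 72
f 83 72 73



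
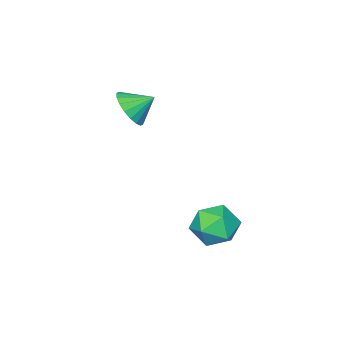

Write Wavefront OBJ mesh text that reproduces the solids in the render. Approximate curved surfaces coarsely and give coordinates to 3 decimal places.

v 1.558 -1.343 2.613
v 2.167 -0.653 2.599
v 0.862 -0.717 3.227
v 1.939 -0.58 2.267
v 1.636 -0.659 2.003
v 1.317 -0.873 1.86
v 1.046 -1.18 1.866
v 0.877 -1.519 2.02
v 0.842 -1.824 2.292
v 0.95 -2.033 2.627
v 1.177 -2.106 2.959
v 1.481 -2.028 3.223
v 1.799 -1.814 3.366
v 2.07 -1.507 3.359
v 2.239 -1.167 3.205
v 2.274 -0.863 2.934
v 0.484 3.561 -1.927
v 1.32 3.41 -1.307
v 1 2.29 -2.933
v 1.836 2.139 -2.313
v 0.872 1.905 -1.962
v 0.554 2.691 -1.341
v 1.766 3.009 -2.899
v 1.448 3.795 -2.278
v 2.113 3.069 -1.908
v 1.56 2.387 -1.329
v 0.76 3.313 -2.911
v 0.207 2.631 -2.332
f 2 1 4
f 2 4 3
f 4 1 5
f 4 5 3
f 5 1 6
f 5 6 3
f 6 1 7
f 6 7 3
f 7 1 8
f 7 8 3
f 8 1 9
f 8 9 3
f 9 1 10
f 9 10 3
f 10 1 11
f 10 11 3
f 11 1 12
f 11 12 3
f 12 1 13
f 12 13 3
f 13 1 14
f 13 14 3
f 14 1 15
f 14 15 3
f 15 1 16
f 15 16 3
f 16 1 2
f 16 2 3
f 17 28 22
f 17 22 18
f 17 18 24
f 17 24 27
f 17 27 28
f 18 22 26
f 22 28 21
f 28 27 19
f 27 24 23
f 24 18 25
f 20 26 21
f 20 21 19
f 20 19 23
f 20 23 25
f 20 25 26
f 21 26 22
f 19 21 28
f 23 19 27
f 25 23 24
f 26 25 18

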